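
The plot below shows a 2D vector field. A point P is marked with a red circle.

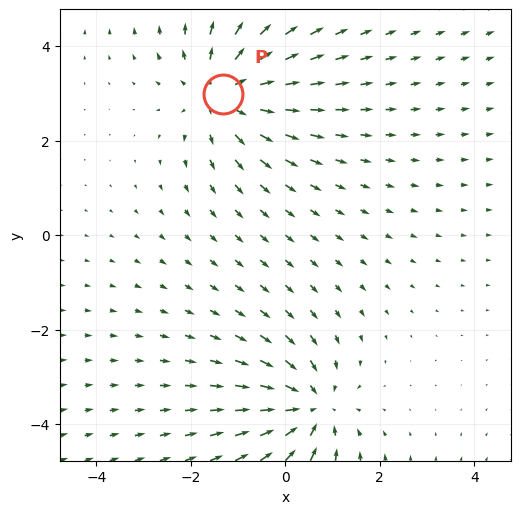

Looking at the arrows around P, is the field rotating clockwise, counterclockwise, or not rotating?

not rotating

Near P at (-1.3, 3.0) the arrows show no circulation. The curl there is ≈0.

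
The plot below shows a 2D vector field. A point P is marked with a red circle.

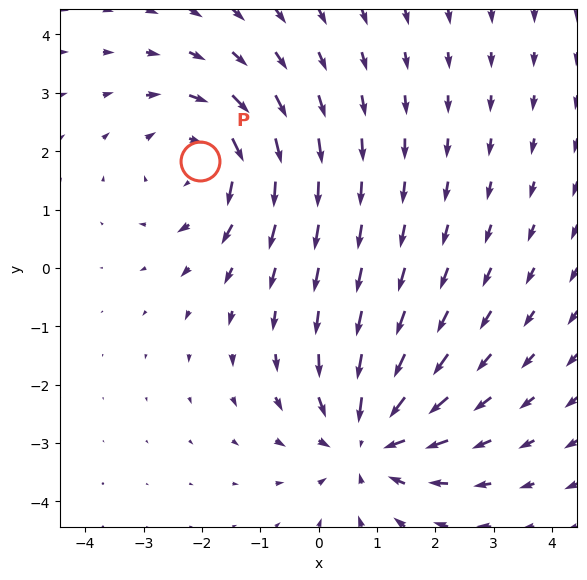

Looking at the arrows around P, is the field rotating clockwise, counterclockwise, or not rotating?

clockwise

Near P at (-2.0, 1.8) the arrows circulate clockwise. The curl (z-component) there is about -4; negative curl means clockwise rotation.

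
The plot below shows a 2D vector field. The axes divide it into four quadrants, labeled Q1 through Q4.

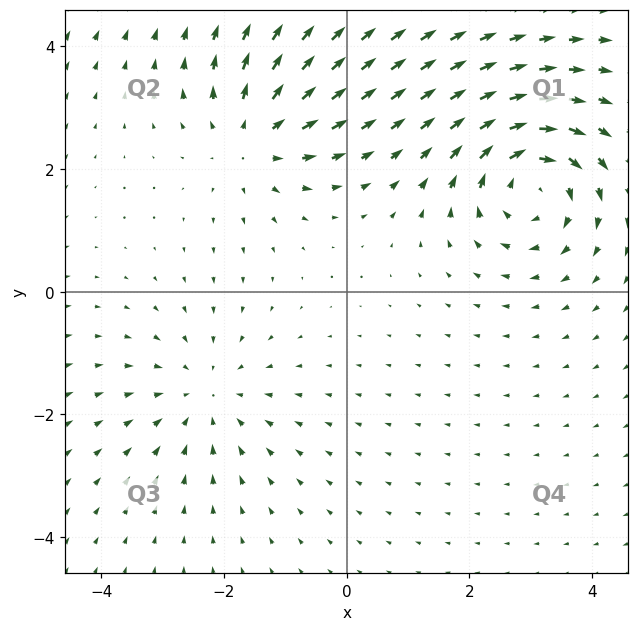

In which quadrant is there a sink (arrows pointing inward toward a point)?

The sink sits at approximately (-2.3, -1.7), which lies in quadrant Q3. The divergence there is about -3, negative as expected for a sink.

Q3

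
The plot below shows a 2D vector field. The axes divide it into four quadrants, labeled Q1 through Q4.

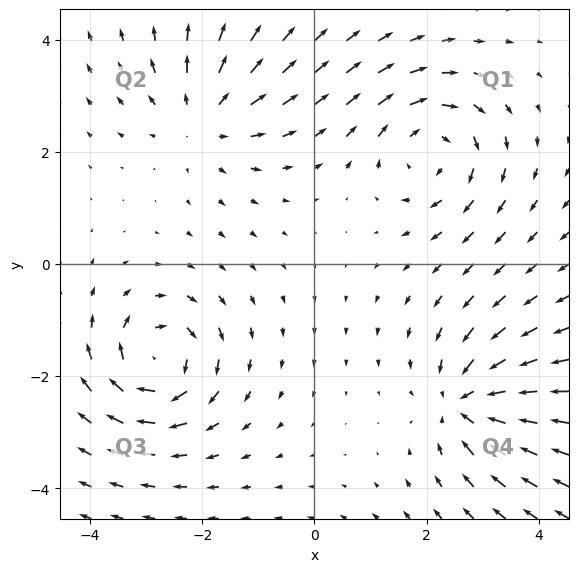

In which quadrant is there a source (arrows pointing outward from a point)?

The source sits at approximately (-2.0, 2.6), which lies in quadrant Q2. The divergence there is about +3, positive as expected for a source.

Q2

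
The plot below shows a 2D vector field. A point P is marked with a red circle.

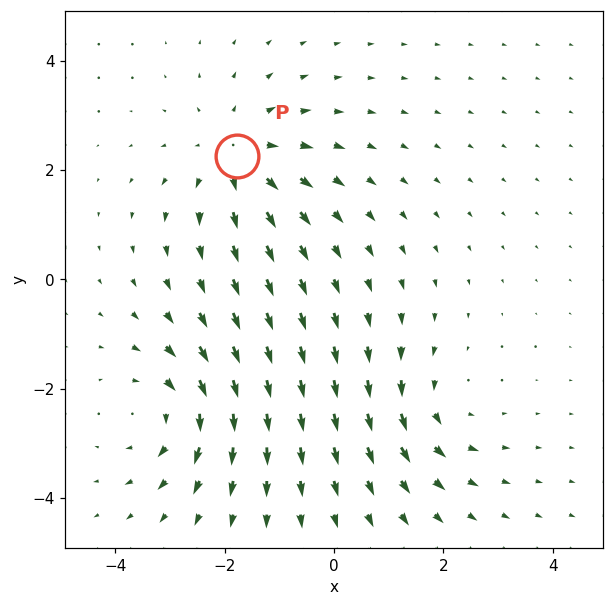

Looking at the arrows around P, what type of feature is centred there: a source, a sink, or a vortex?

source

At P (-1.8, 2.2) the arrows spread outward. Divergence about +4, curl ≈0 — positive divergence with near-zero curl is a source.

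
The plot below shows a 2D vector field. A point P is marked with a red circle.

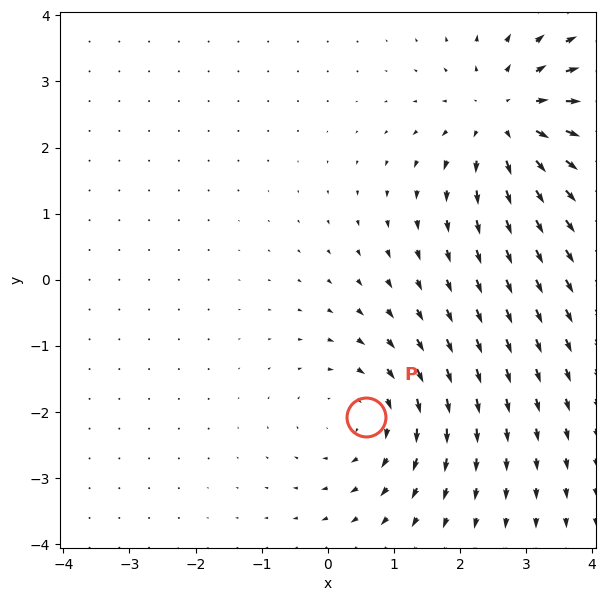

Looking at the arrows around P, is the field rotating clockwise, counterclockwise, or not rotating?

clockwise

Near P at (0.6, -2.1) the arrows circulate clockwise. The curl (z-component) there is about -2; negative curl means clockwise rotation.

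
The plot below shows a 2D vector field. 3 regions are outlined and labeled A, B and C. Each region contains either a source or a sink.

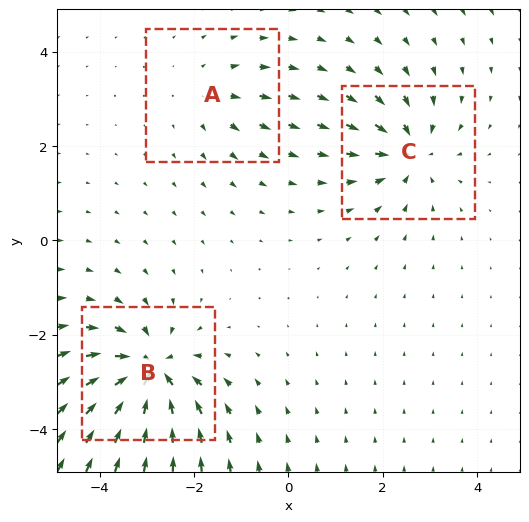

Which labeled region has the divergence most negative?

B

Divergence at each region's feature centre — A: about +2, B: about -6, C: about -4. Region B is most negative.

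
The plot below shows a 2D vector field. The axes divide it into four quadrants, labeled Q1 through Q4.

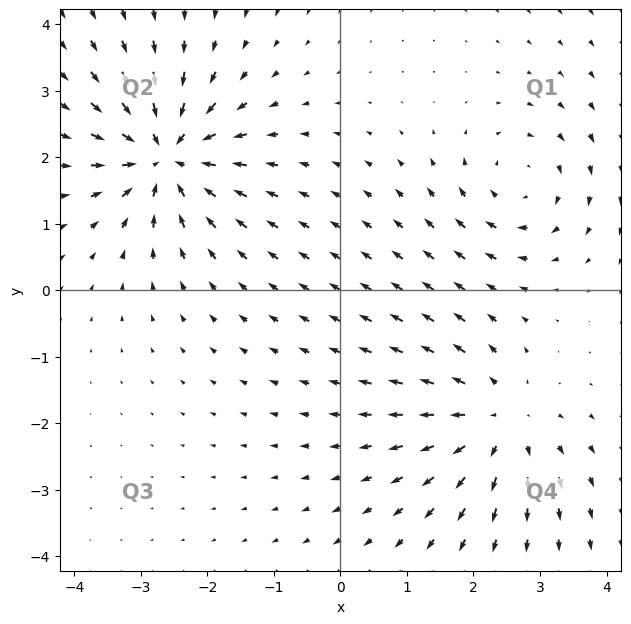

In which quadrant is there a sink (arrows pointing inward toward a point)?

Q2

The sink sits at approximately (-2.6, 2.0), which lies in quadrant Q2. The divergence there is about -7, negative as expected for a sink.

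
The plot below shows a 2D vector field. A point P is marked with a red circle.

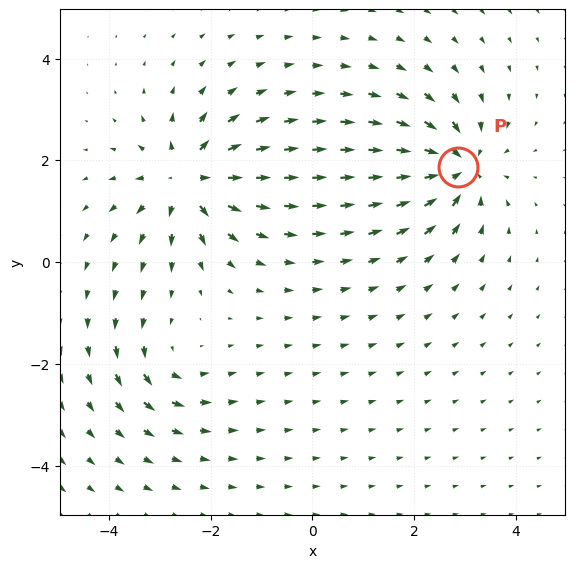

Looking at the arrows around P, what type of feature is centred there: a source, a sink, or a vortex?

sink

At P (2.9, 1.9) the arrows converge inward. Divergence about -6, curl ≈0 — negative divergence with near-zero curl is a sink.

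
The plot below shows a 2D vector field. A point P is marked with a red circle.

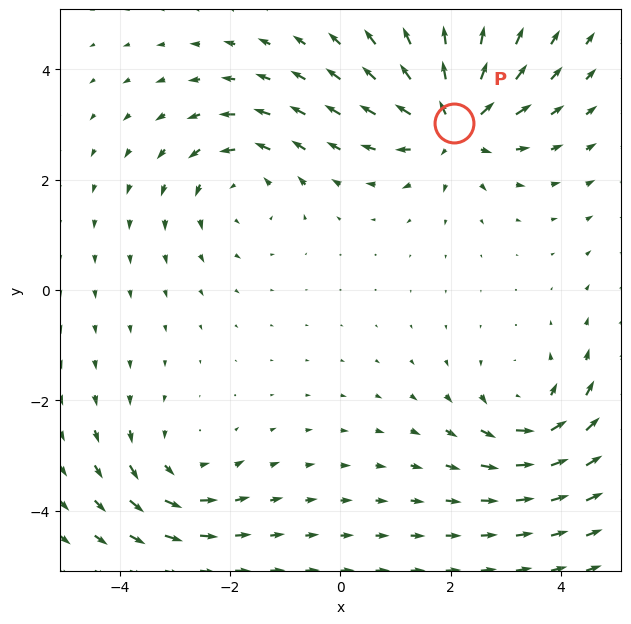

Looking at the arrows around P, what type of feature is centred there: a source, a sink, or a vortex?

source

At P (2.1, 3.0) the arrows spread outward. Divergence about +6, curl ≈0 — positive divergence with near-zero curl is a source.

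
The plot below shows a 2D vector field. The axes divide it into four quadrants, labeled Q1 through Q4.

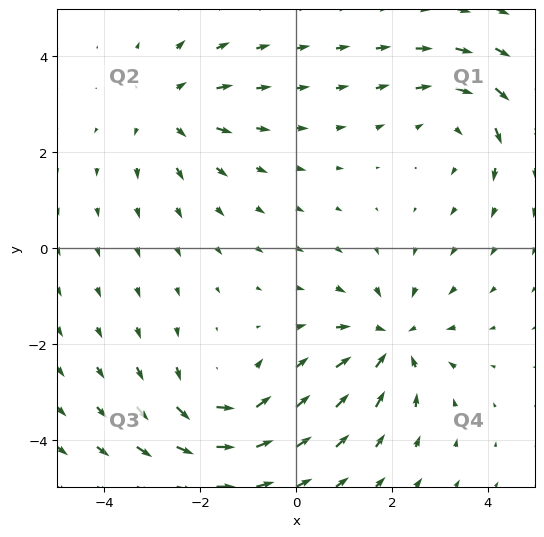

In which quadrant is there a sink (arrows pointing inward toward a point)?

Q4

The sink sits at approximately (2.0, -1.9), which lies in quadrant Q4. The divergence there is about -4, negative as expected for a sink.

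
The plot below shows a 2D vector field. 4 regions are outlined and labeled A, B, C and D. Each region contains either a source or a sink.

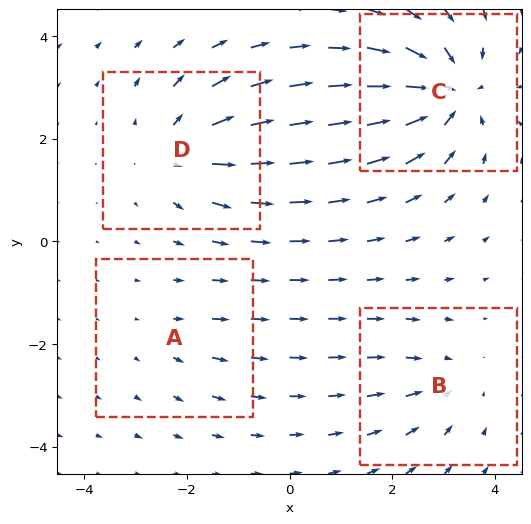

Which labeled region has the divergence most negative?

C

Divergence at each region's feature centre — A: about +2, B: about -3, C: about -7, D: about +5. Region C is most negative.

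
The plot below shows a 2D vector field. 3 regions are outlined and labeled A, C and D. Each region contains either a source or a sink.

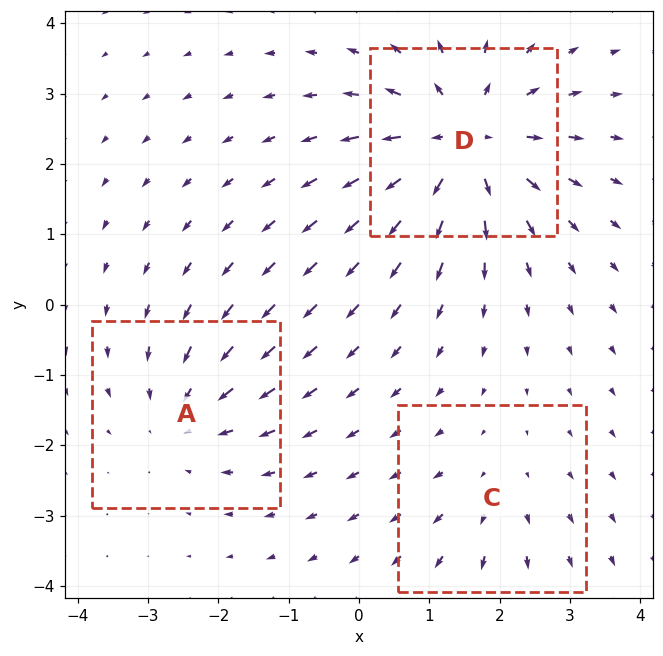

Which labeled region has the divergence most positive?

Divergence at each region's feature centre — A: about -3, C: about +2, D: about +5. Region D is most positive.

D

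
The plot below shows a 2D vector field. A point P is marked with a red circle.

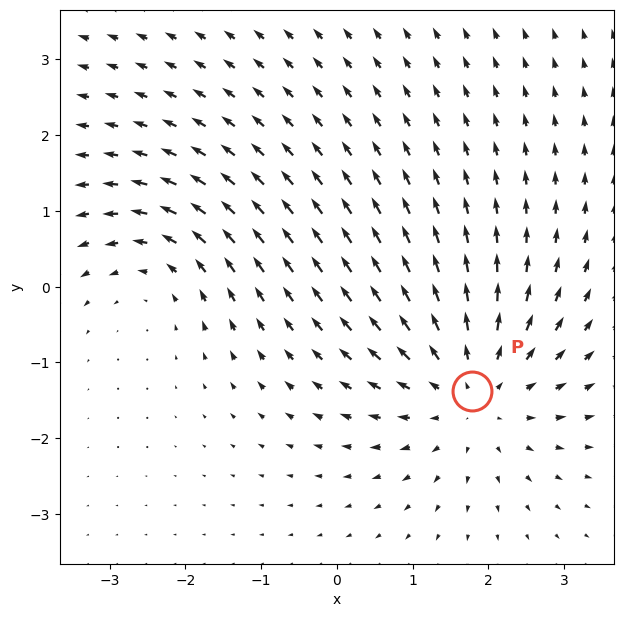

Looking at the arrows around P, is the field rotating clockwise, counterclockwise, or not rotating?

Near P at (1.8, -1.4) the arrows show no circulation. The curl there is ≈0.

not rotating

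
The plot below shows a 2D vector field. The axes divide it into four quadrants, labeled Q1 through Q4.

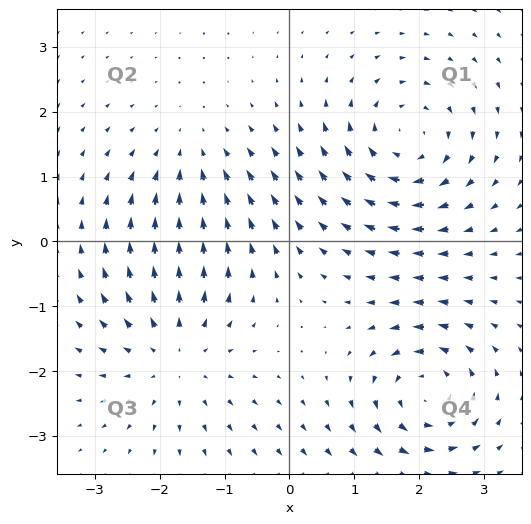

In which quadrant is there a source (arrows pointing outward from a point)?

The source sits at approximately (-1.8, -1.7), which lies in quadrant Q3. The divergence there is about +4, positive as expected for a source.

Q3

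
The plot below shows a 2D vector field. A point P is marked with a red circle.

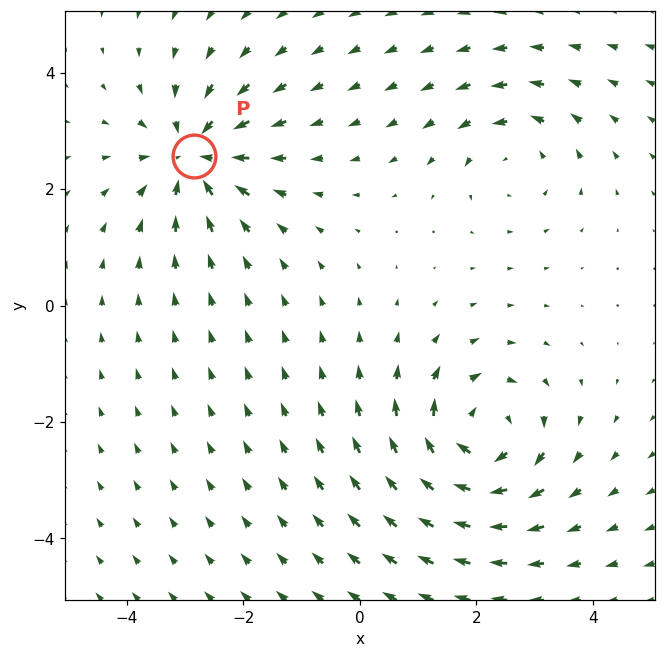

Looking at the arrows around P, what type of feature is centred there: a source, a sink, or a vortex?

sink

At P (-2.9, 2.6) the arrows converge inward. Divergence about -4, curl ≈0 — negative divergence with near-zero curl is a sink.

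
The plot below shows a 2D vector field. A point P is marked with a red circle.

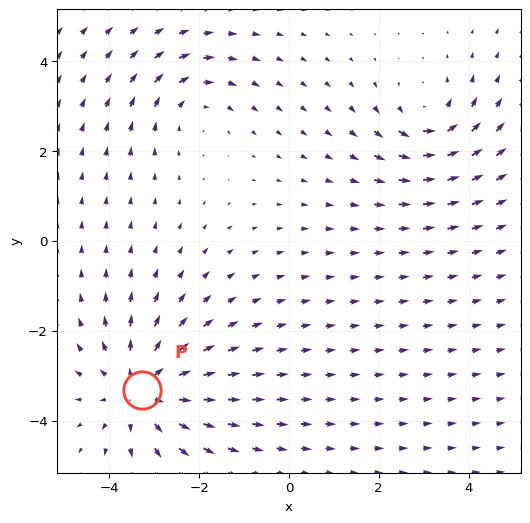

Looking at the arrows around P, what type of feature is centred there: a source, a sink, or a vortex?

At P (-3.3, -3.3) the arrows spread outward. Divergence about +4, curl ≈0 — positive divergence with near-zero curl is a source.

source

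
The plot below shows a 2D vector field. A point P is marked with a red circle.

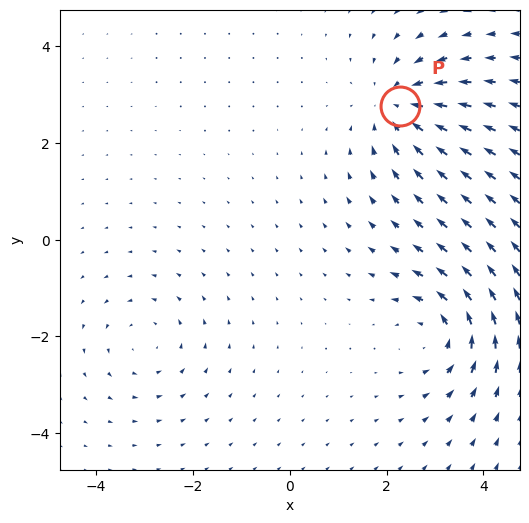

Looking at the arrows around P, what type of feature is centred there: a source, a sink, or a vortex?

sink

At P (2.3, 2.8) the arrows converge inward. Divergence about -4, curl ≈0 — negative divergence with near-zero curl is a sink.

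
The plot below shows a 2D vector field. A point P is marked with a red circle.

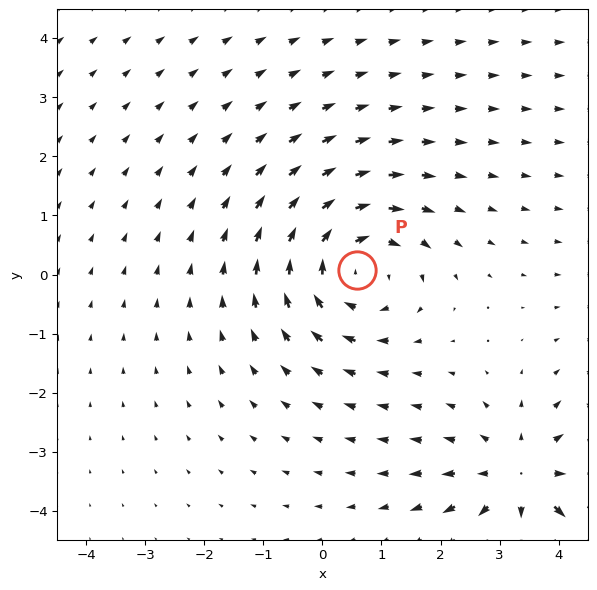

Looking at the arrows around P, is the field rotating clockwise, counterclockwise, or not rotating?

clockwise

Near P at (0.6, 0.1) the arrows circulate clockwise. The curl (z-component) there is about -3; negative curl means clockwise rotation.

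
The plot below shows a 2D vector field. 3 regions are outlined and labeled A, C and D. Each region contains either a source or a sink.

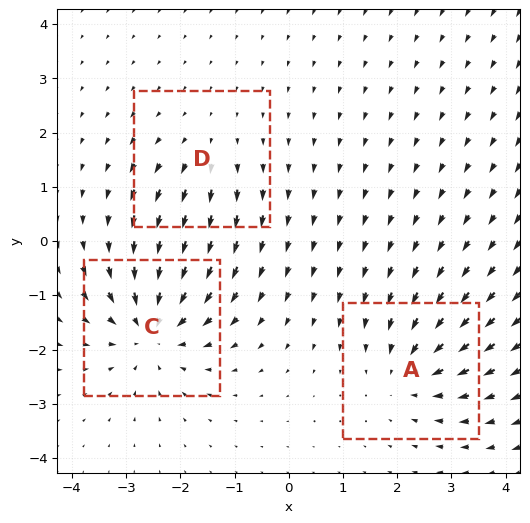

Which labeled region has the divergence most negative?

Divergence at each region's feature centre — A: about -3, C: about -5, D: about +2. Region C is most negative.

C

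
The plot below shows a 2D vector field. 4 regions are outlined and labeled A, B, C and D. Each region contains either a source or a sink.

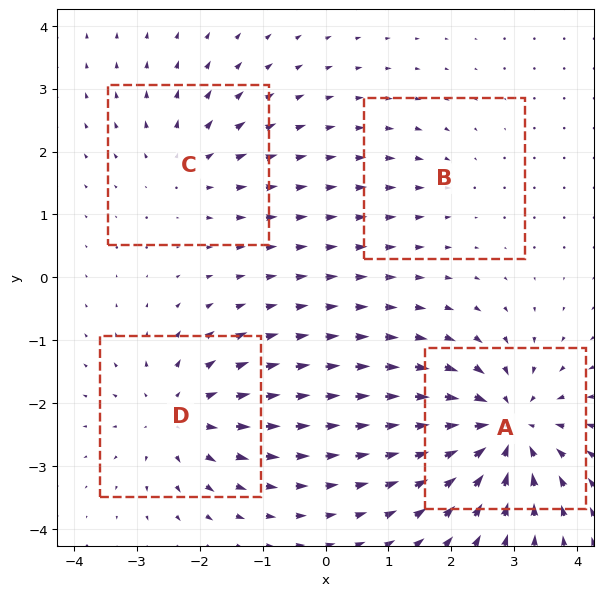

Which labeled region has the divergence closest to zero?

Divergence at each region's feature centre — A: about -7, B: about -2, C: about +4, D: about +5. Region B is closest to zero.

B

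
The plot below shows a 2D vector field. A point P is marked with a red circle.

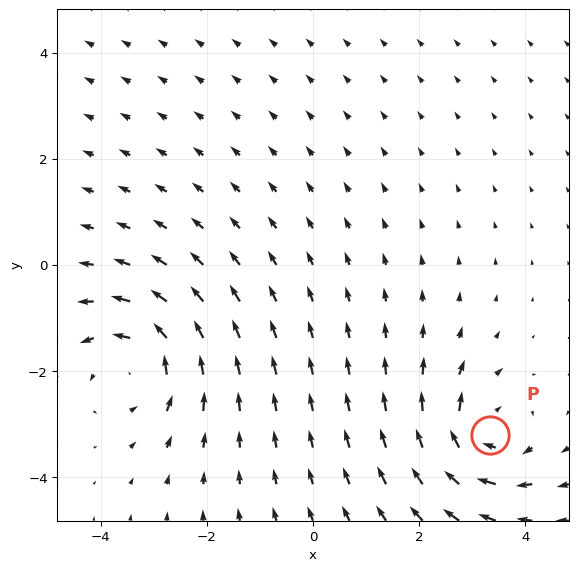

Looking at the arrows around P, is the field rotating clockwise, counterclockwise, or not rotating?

Near P at (3.3, -3.2) the arrows circulate clockwise. The curl (z-component) there is about -4; negative curl means clockwise rotation.

clockwise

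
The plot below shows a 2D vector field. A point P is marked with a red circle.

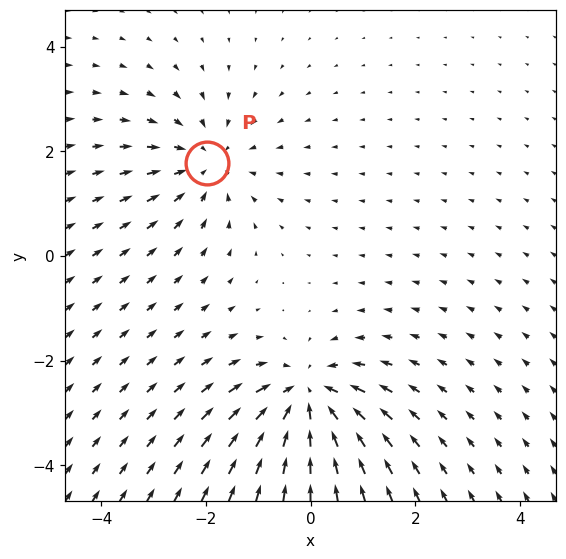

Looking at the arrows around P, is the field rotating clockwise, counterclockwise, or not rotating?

not rotating

Near P at (-2.0, 1.8) the arrows show no circulation. The curl there is ≈0.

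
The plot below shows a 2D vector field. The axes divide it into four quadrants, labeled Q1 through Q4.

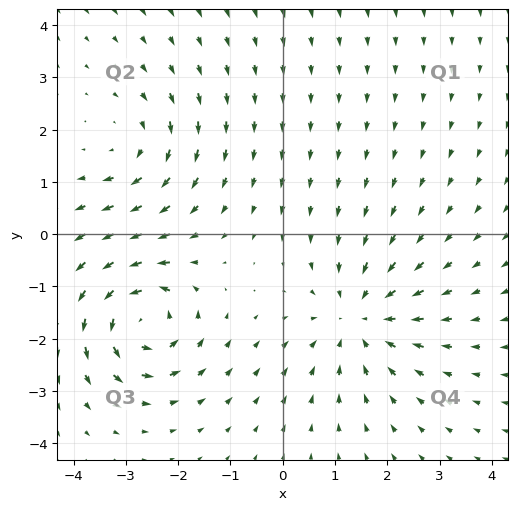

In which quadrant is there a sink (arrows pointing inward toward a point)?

Q4

The sink sits at approximately (1.5, -1.6), which lies in quadrant Q4. The divergence there is about -4, negative as expected for a sink.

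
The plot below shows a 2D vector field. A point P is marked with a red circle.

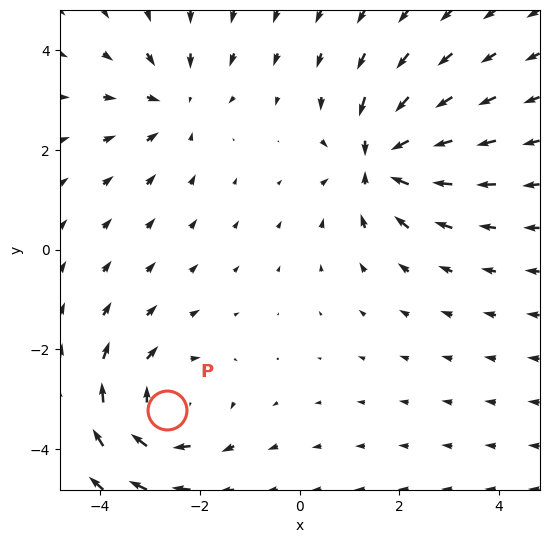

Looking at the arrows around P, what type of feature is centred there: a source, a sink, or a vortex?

At P (-2.7, -3.2) the arrows circulate clockwise. Divergence ≈0, curl about -4 — near-zero divergence with nonzero curl is a vortex.

vortex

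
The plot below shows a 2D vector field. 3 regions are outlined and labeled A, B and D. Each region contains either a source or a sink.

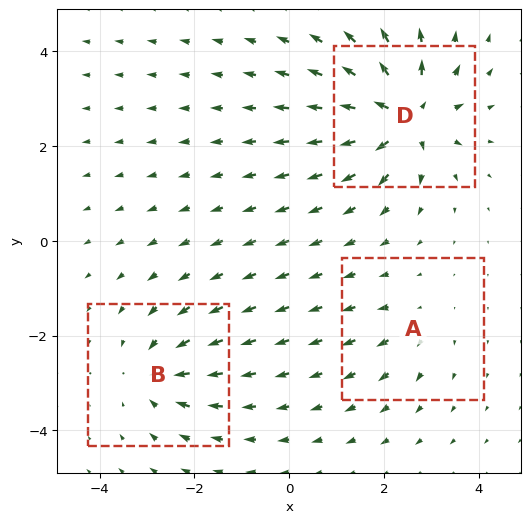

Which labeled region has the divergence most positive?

D

Divergence at each region's feature centre — A: about +2, B: about -4, D: about +6. Region D is most positive.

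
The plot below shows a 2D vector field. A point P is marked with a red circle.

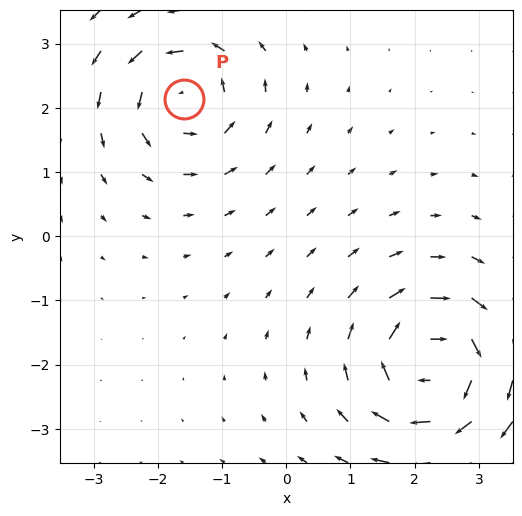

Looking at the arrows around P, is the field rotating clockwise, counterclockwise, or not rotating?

counterclockwise

Near P at (-1.6, 2.1) the arrows circulate counterclockwise. The curl (z-component) there is about +4; positive curl means counterclockwise rotation.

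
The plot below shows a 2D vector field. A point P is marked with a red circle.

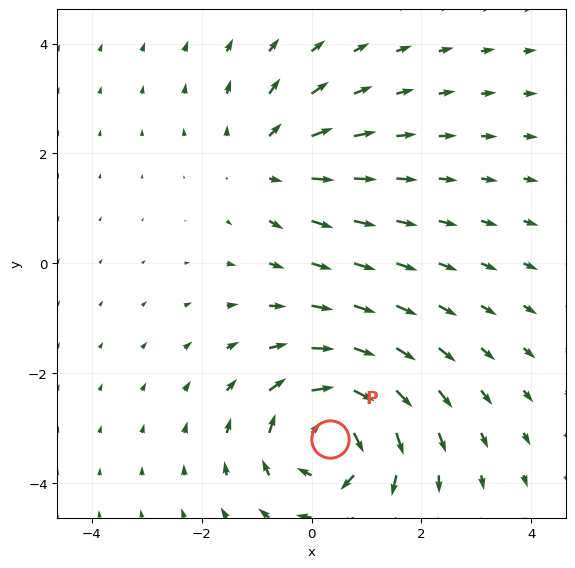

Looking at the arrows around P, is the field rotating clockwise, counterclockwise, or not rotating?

Near P at (0.3, -3.2) the arrows circulate clockwise. The curl (z-component) there is about -5; negative curl means clockwise rotation.

clockwise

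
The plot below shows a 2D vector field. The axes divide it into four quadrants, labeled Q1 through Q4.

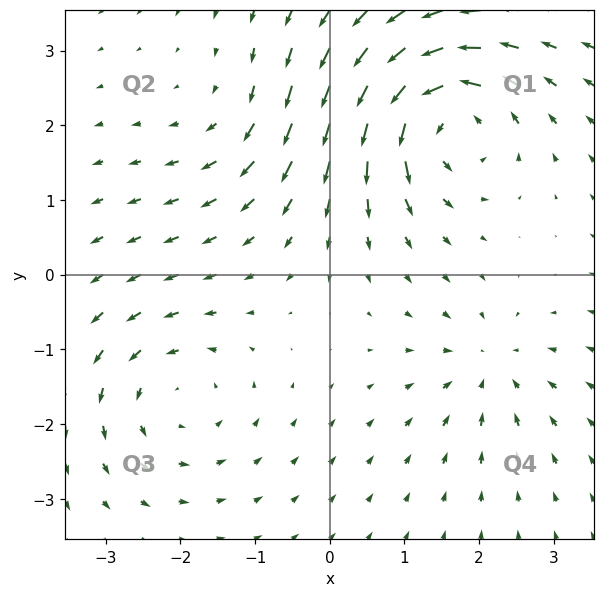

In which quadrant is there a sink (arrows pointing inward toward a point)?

The sink sits at approximately (2.1, -1.2), which lies in quadrant Q4. The divergence there is about -3, negative as expected for a sink.

Q4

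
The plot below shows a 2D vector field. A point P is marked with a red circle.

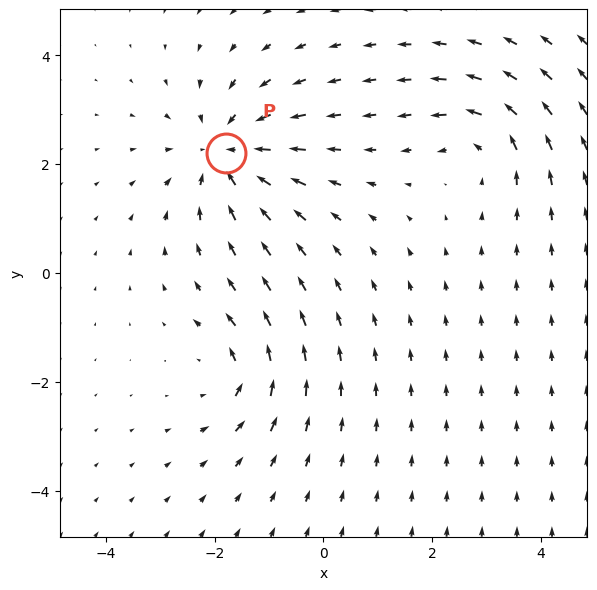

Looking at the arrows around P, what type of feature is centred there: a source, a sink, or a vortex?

At P (-1.8, 2.2) the arrows converge inward. Divergence about -4, curl ≈0 — negative divergence with near-zero curl is a sink.

sink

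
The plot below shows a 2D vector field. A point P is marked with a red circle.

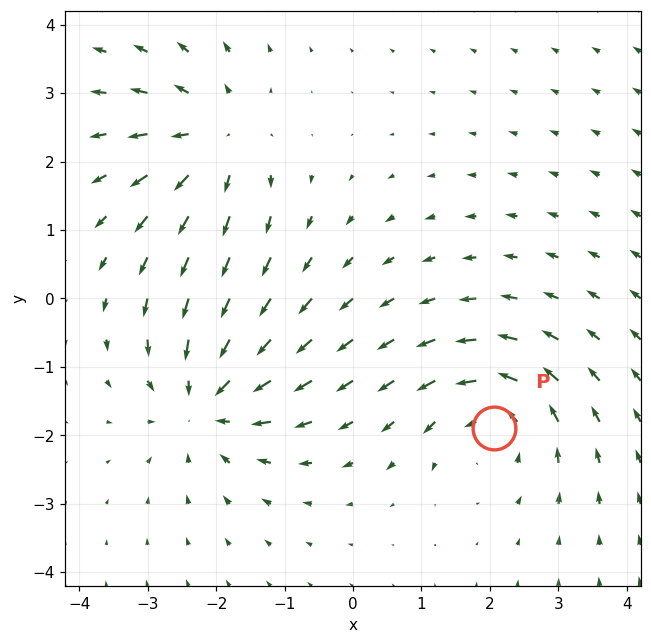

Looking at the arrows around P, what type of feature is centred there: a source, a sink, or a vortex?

vortex

At P (2.1, -1.9) the arrows circulate counterclockwise. Divergence ≈0, curl about +5 — near-zero divergence with nonzero curl is a vortex.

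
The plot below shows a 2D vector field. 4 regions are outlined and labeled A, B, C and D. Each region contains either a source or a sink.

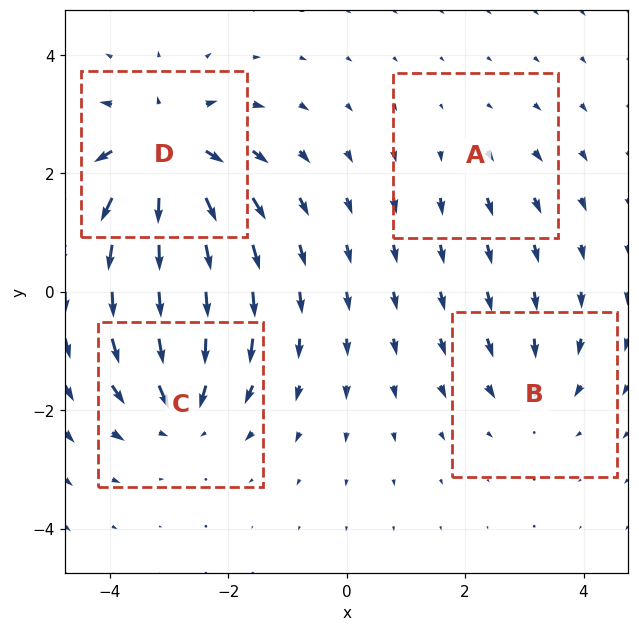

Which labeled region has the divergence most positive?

D

Divergence at each region's feature centre — A: about +2, B: about -3, C: about -5, D: about +7. Region D is most positive.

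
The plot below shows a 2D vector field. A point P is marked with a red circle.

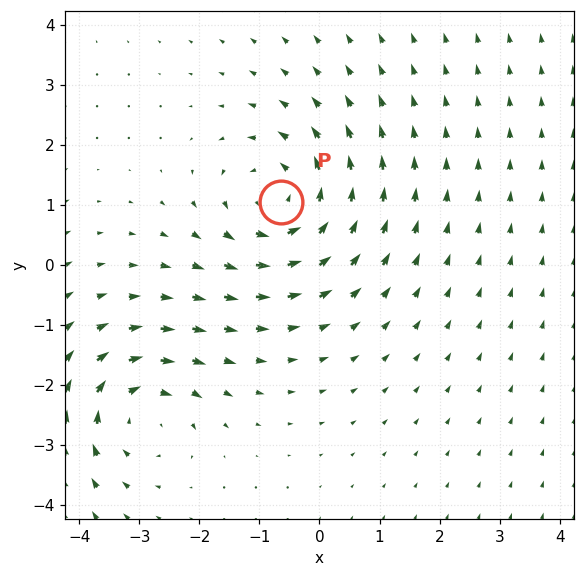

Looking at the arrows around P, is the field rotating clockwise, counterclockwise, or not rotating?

counterclockwise

Near P at (-0.6, 1.0) the arrows circulate counterclockwise. The curl (z-component) there is about +4; positive curl means counterclockwise rotation.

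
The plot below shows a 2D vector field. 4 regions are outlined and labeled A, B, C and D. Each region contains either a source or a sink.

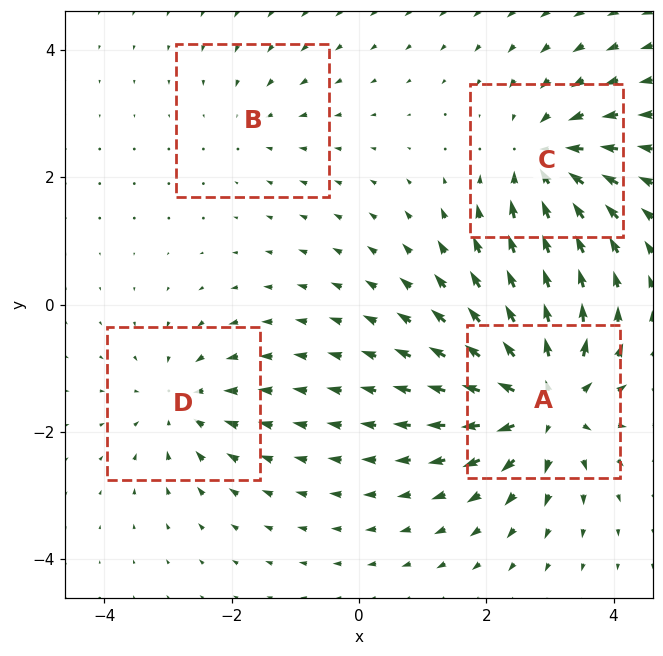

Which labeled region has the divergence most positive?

A

Divergence at each region's feature centre — A: about +7, B: about -2, C: about -5, D: about -4. Region A is most positive.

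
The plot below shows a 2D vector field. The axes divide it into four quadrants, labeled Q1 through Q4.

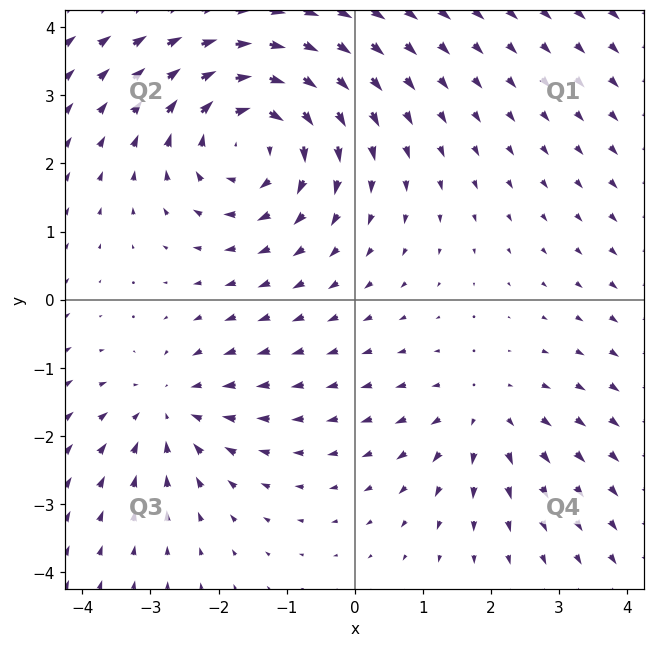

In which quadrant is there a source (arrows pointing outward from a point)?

The source sits at approximately (1.9, -1.7), which lies in quadrant Q4. The divergence there is about +3, positive as expected for a source.

Q4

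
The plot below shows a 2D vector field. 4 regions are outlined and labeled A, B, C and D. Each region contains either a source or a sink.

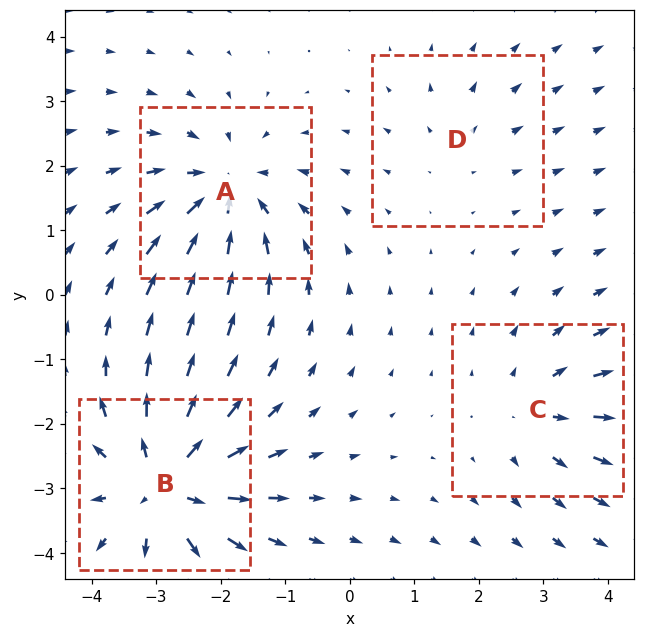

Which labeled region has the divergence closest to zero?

Divergence at each region's feature centre — A: about -5, B: about +7, C: about +3, D: about +2. Region D is closest to zero.

D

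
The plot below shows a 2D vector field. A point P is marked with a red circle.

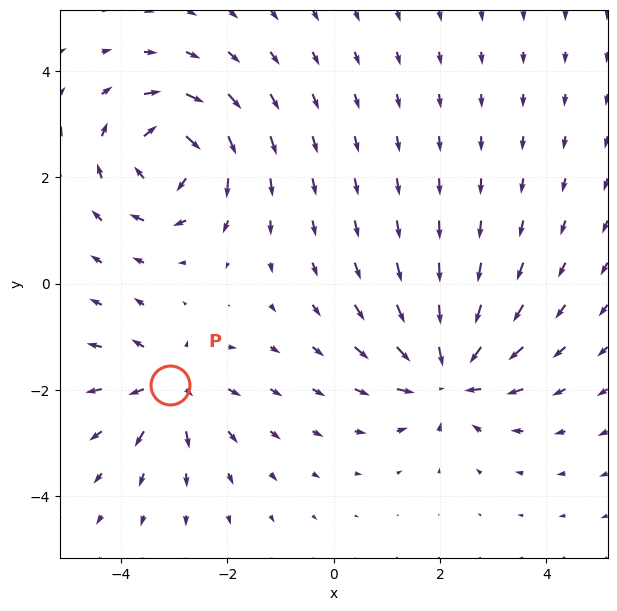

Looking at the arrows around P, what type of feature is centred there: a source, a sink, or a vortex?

At P (-3.1, -1.9) the arrows spread outward. Divergence about +5, curl ≈0 — positive divergence with near-zero curl is a source.

source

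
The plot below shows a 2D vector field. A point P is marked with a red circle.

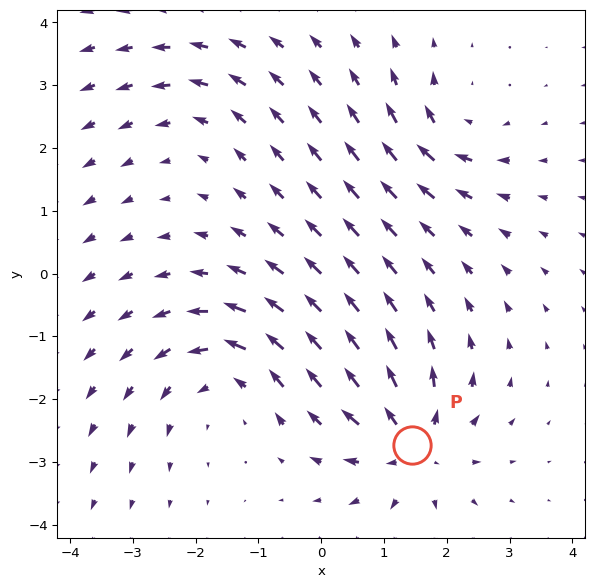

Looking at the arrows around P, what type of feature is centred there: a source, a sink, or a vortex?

At P (1.5, -2.7) the arrows spread outward. Divergence about +5, curl ≈0 — positive divergence with near-zero curl is a source.

source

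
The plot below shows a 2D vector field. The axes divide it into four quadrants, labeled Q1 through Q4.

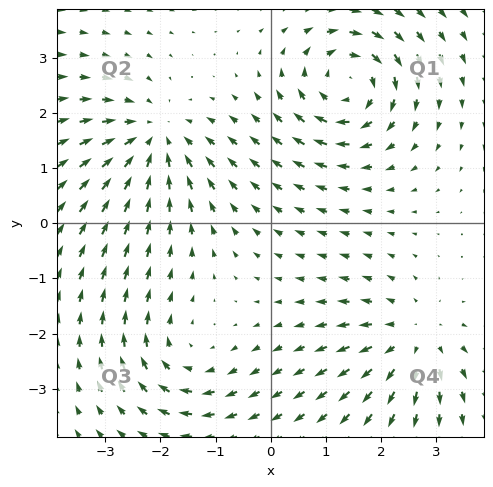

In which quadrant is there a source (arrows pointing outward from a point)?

Q4

The source sits at approximately (2.6, -2.1), which lies in quadrant Q4. The divergence there is about +4, positive as expected for a source.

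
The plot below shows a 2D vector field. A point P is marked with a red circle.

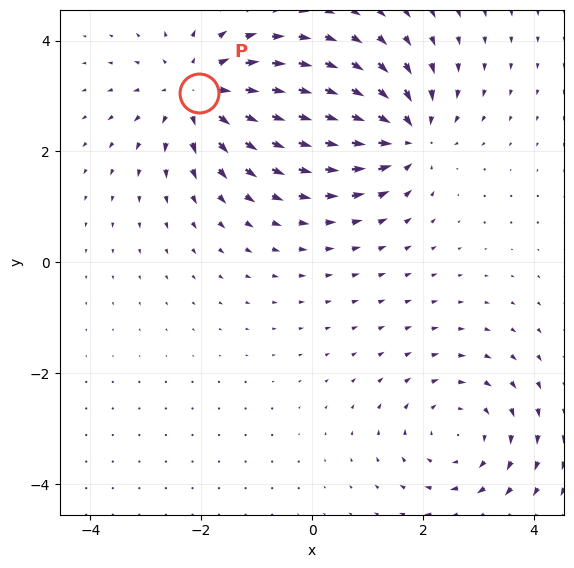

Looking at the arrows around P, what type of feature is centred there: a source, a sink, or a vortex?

source

At P (-2.0, 3.1) the arrows spread outward. Divergence about +4, curl ≈0 — positive divergence with near-zero curl is a source.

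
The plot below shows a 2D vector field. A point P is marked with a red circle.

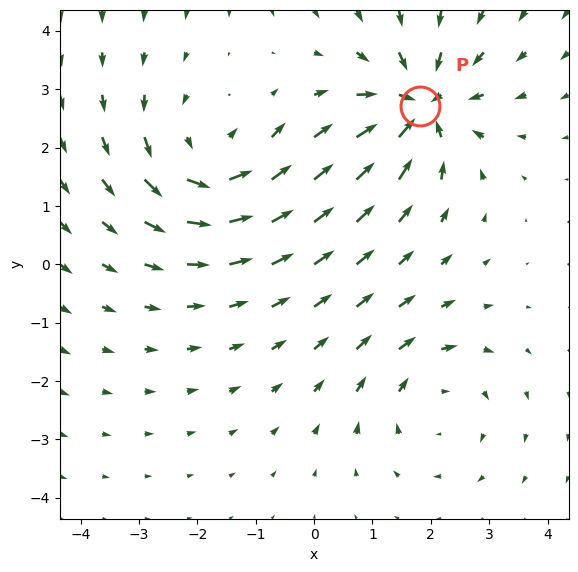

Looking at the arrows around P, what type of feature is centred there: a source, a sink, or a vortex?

At P (1.8, 2.7) the arrows converge inward. Divergence about -6, curl ≈0 — negative divergence with near-zero curl is a sink.

sink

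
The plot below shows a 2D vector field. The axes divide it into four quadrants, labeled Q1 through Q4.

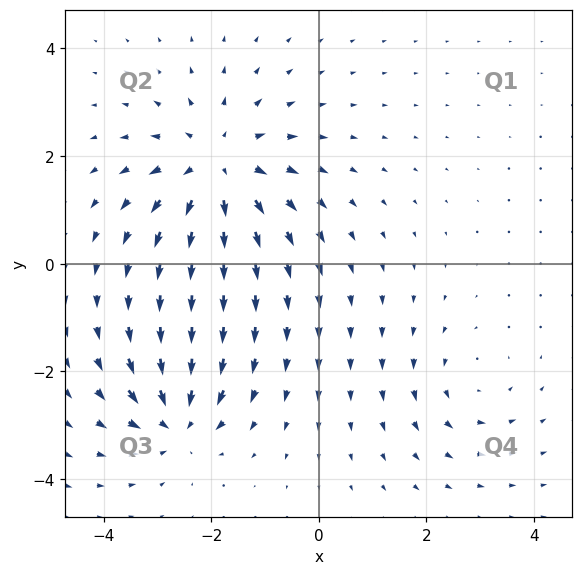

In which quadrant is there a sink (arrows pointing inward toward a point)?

The sink sits at approximately (-2.7, -2.9), which lies in quadrant Q3. The divergence there is about -5, negative as expected for a sink.

Q3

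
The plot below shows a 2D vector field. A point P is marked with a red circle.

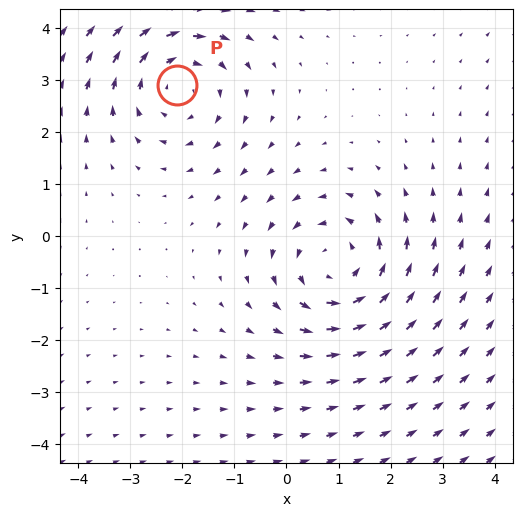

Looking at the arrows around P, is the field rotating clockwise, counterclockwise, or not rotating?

Near P at (-2.1, 2.9) the arrows circulate clockwise. The curl (z-component) there is about -3; negative curl means clockwise rotation.

clockwise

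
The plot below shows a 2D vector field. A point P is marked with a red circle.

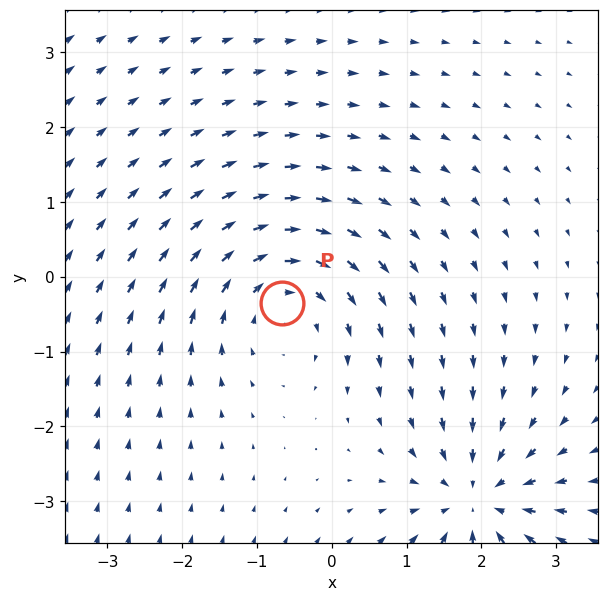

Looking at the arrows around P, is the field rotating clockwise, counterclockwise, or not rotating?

Near P at (-0.7, -0.4) the arrows circulate clockwise. The curl (z-component) there is about -4; negative curl means clockwise rotation.

clockwise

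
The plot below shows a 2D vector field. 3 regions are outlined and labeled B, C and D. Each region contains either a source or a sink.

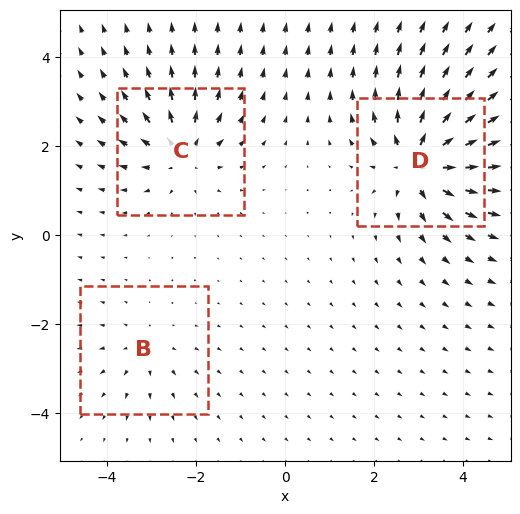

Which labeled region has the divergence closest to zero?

B

Divergence at each region's feature centre — B: about +2, C: about +4, D: about +6. Region B is closest to zero.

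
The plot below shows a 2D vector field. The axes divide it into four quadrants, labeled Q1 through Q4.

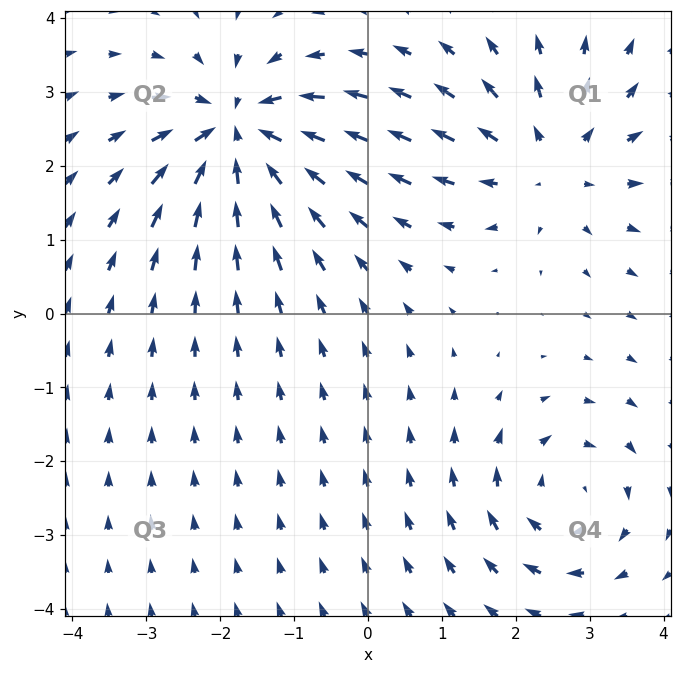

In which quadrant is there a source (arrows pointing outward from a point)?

Q1

The source sits at approximately (2.5, 2.1), which lies in quadrant Q1. The divergence there is about +3, positive as expected for a source.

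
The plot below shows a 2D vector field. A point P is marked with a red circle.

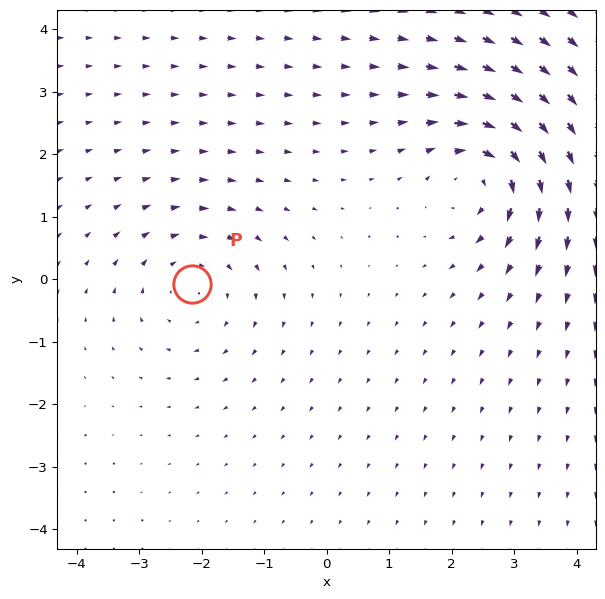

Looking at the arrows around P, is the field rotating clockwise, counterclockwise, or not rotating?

Near P at (-2.2, -0.1) the arrows circulate clockwise. The curl (z-component) there is about -3; negative curl means clockwise rotation.

clockwise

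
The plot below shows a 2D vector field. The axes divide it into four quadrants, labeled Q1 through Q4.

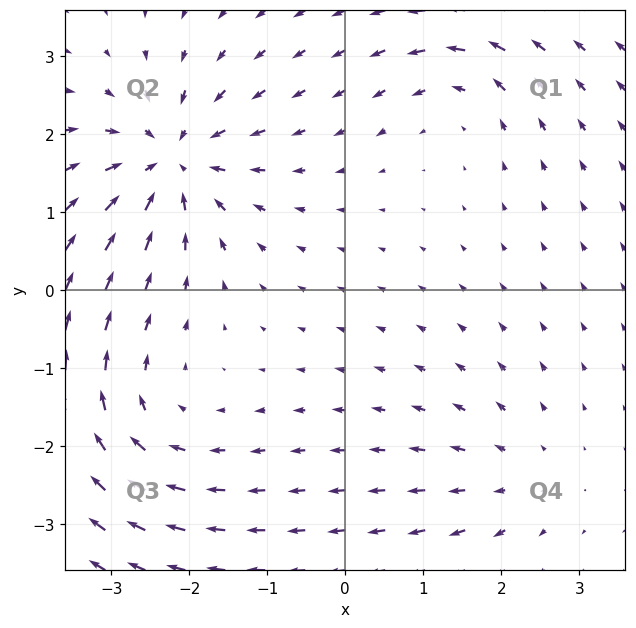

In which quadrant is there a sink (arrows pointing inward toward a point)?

The sink sits at approximately (-2.2, 1.7), which lies in quadrant Q2. The divergence there is about -7, negative as expected for a sink.

Q2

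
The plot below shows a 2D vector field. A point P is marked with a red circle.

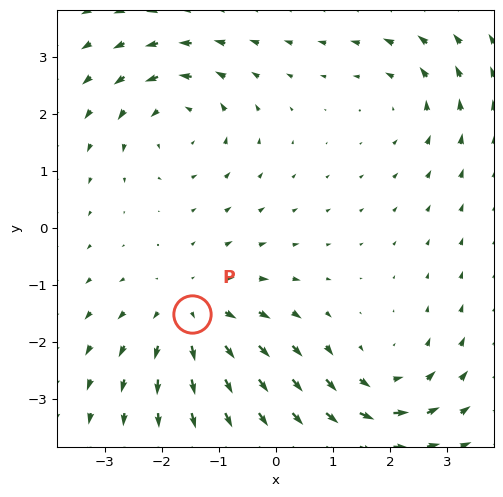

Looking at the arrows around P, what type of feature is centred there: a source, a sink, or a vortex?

source

At P (-1.5, -1.5) the arrows spread outward. Divergence about +4, curl ≈0 — positive divergence with near-zero curl is a source.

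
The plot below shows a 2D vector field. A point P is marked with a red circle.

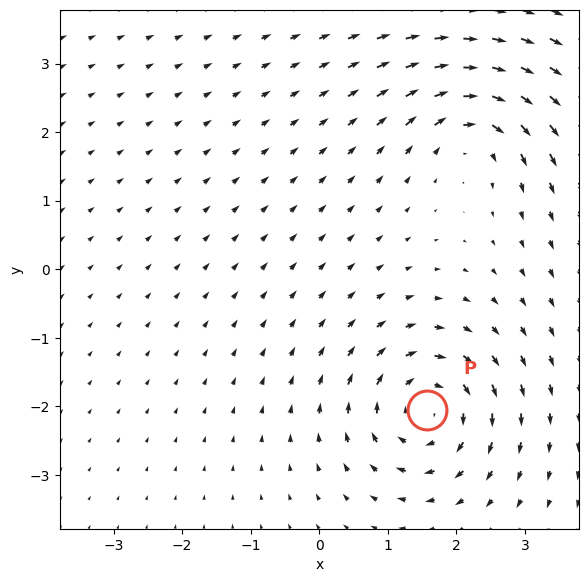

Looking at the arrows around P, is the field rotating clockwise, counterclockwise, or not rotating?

clockwise

Near P at (1.6, -2.1) the arrows circulate clockwise. The curl (z-component) there is about -7; negative curl means clockwise rotation.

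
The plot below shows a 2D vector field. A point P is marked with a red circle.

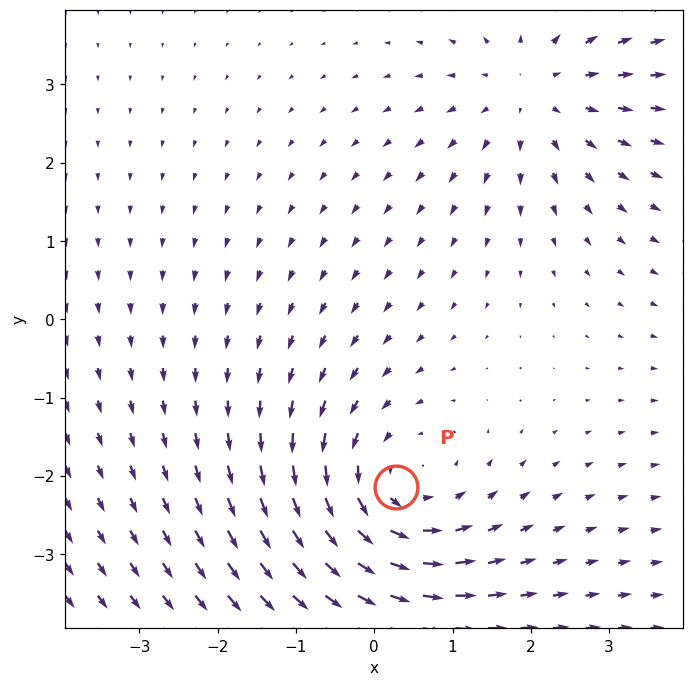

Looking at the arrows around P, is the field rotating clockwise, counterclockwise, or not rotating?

Near P at (0.3, -2.1) the arrows circulate counterclockwise. The curl (z-component) there is about +3; positive curl means counterclockwise rotation.

counterclockwise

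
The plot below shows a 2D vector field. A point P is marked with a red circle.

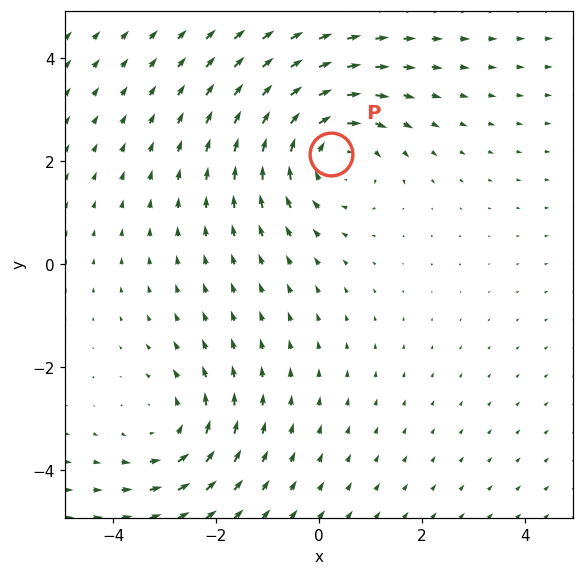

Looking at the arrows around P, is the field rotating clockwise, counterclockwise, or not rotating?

clockwise

Near P at (0.2, 2.1) the arrows circulate clockwise. The curl (z-component) there is about -3; negative curl means clockwise rotation.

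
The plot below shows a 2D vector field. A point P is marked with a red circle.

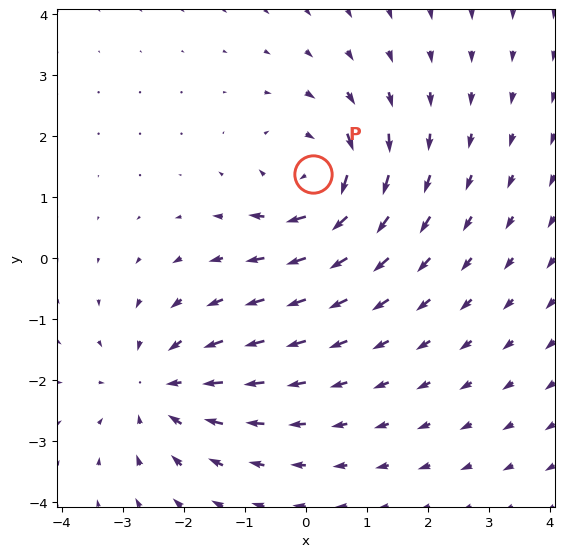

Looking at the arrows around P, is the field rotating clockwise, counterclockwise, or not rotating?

clockwise

Near P at (0.1, 1.4) the arrows circulate clockwise. The curl (z-component) there is about -4; negative curl means clockwise rotation.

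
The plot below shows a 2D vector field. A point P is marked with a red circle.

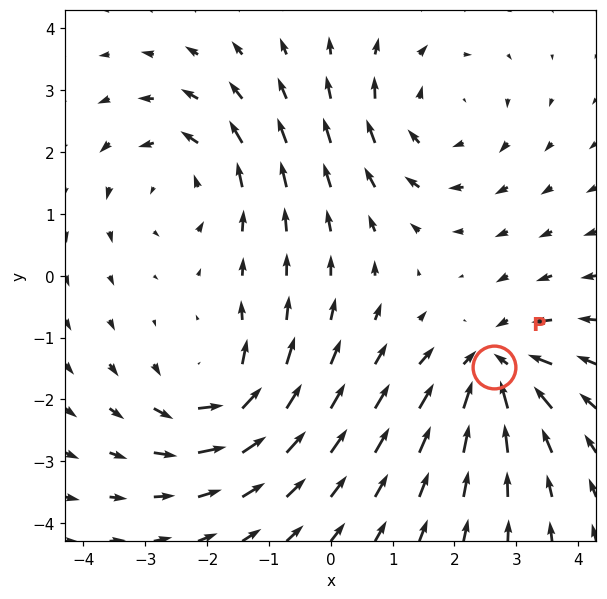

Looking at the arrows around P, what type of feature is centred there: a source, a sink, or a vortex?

At P (2.6, -1.5) the arrows converge inward. Divergence about -6, curl ≈0 — negative divergence with near-zero curl is a sink.

sink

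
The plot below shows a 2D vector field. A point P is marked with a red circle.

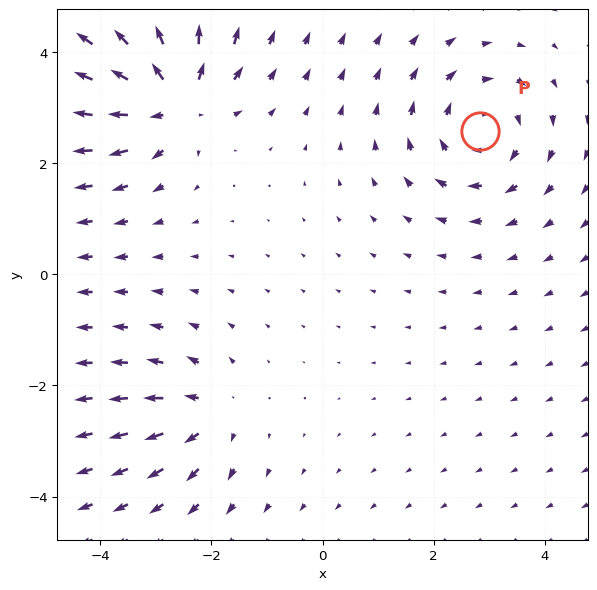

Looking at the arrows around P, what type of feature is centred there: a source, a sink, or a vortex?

vortex

At P (2.8, 2.6) the arrows circulate clockwise. Divergence ≈0, curl about -4 — near-zero divergence with nonzero curl is a vortex.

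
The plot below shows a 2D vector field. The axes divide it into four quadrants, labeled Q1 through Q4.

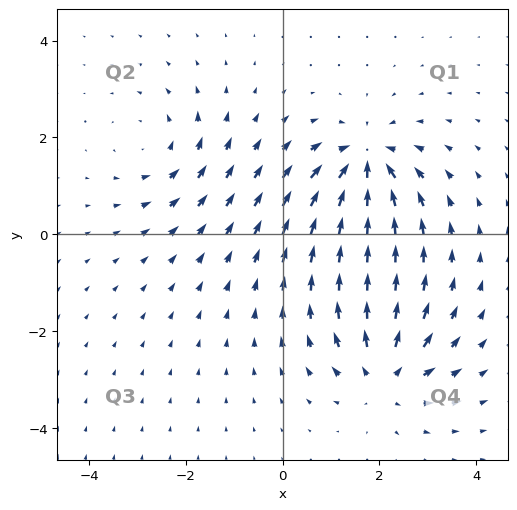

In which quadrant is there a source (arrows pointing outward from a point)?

The source sits at approximately (2.1, -2.9), which lies in quadrant Q4. The divergence there is about +5, positive as expected for a source.

Q4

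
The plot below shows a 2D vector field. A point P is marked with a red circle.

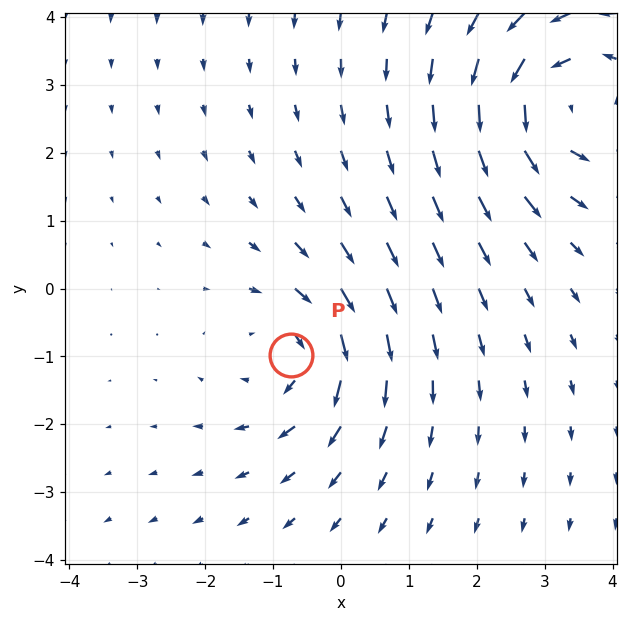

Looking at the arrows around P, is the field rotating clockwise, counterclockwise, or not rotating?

clockwise

Near P at (-0.7, -1.0) the arrows circulate clockwise. The curl (z-component) there is about -4; negative curl means clockwise rotation.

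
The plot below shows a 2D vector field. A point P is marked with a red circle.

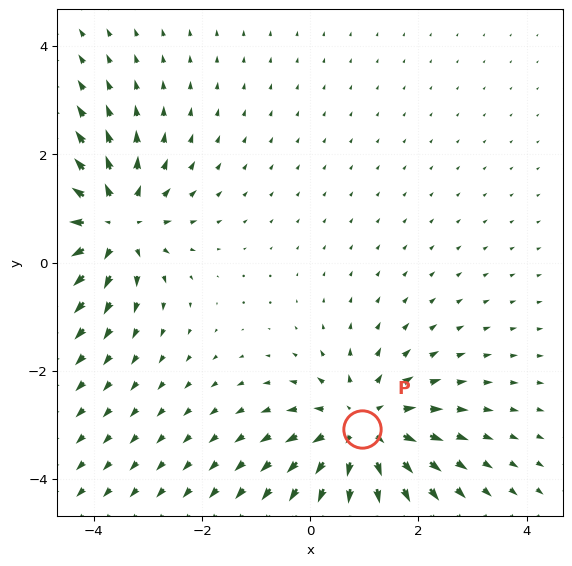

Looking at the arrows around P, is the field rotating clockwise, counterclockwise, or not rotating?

Near P at (1.0, -3.1) the arrows show no circulation. The curl there is ≈0.

not rotating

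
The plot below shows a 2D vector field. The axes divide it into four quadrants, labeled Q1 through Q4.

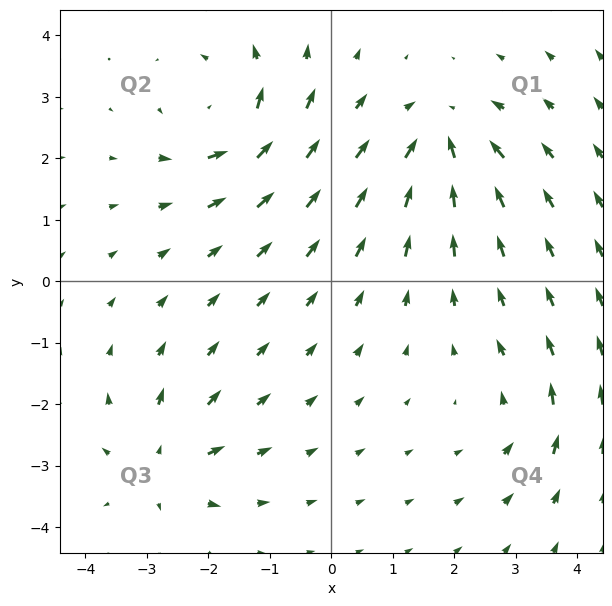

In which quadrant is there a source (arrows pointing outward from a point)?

Q3

The source sits at approximately (-2.7, -3.0), which lies in quadrant Q3. The divergence there is about +5, positive as expected for a source.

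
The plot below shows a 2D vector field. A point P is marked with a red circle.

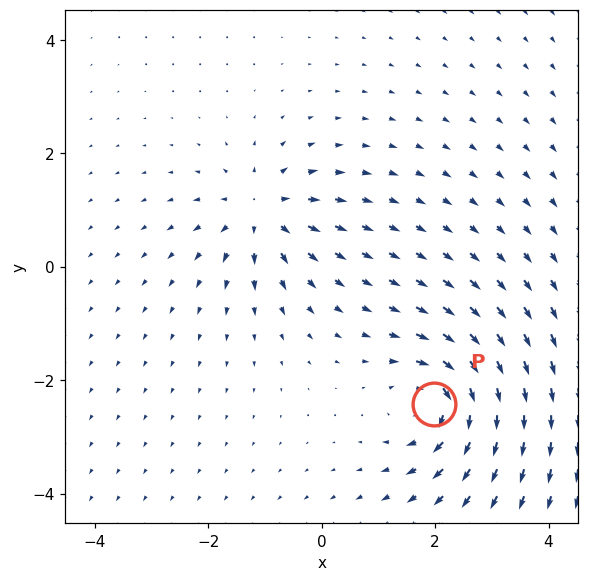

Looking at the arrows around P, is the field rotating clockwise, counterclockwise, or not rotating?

Near P at (2.0, -2.4) the arrows circulate clockwise. The curl (z-component) there is about -5; negative curl means clockwise rotation.

clockwise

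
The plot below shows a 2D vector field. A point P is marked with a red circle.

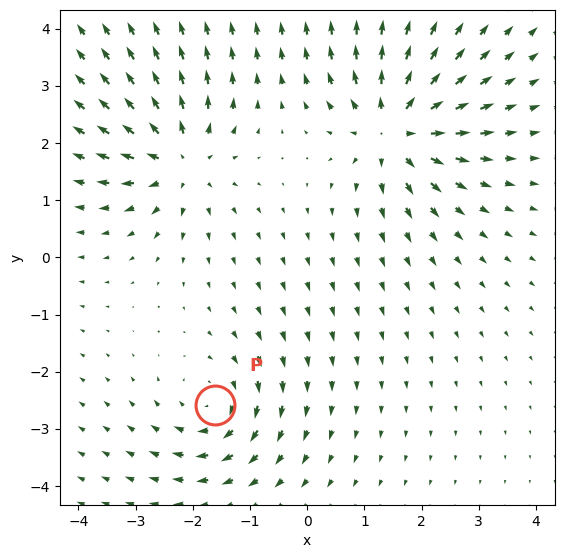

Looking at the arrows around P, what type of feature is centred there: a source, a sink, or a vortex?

vortex

At P (-1.6, -2.6) the arrows circulate clockwise. Divergence ≈0, curl about -4 — near-zero divergence with nonzero curl is a vortex.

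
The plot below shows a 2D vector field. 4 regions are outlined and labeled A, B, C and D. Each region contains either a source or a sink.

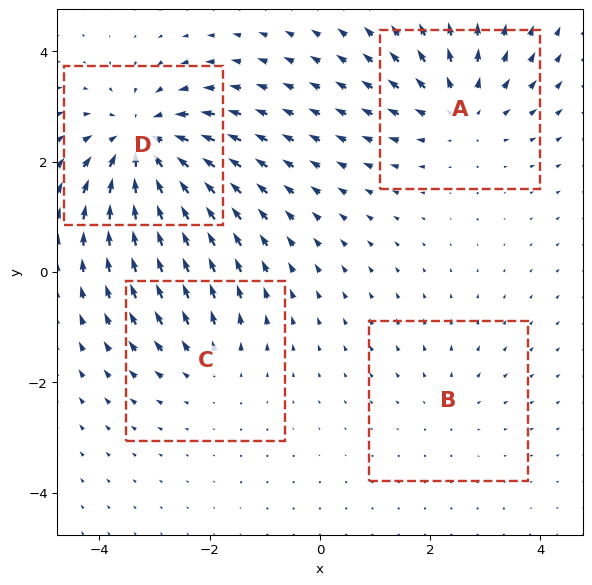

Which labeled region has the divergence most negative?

Divergence at each region's feature centre — A: about +4, B: about +2, C: about +3, D: about -6. Region D is most negative.

D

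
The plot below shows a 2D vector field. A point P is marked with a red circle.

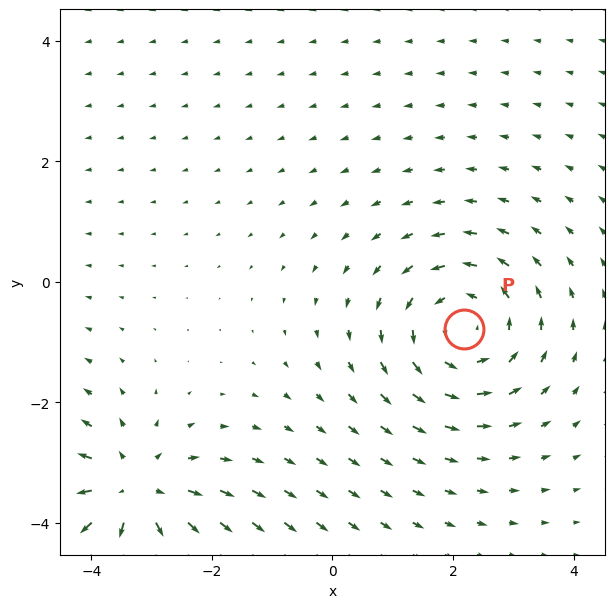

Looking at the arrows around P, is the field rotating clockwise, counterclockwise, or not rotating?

counterclockwise

Near P at (2.2, -0.8) the arrows circulate counterclockwise. The curl (z-component) there is about +4; positive curl means counterclockwise rotation.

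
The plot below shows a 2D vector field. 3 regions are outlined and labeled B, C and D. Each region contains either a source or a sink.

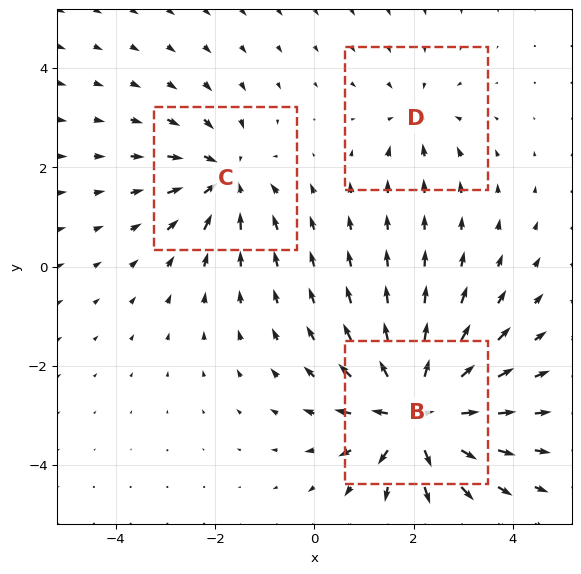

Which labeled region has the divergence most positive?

B

Divergence at each region's feature centre — B: about +6, C: about -4, D: about -2. Region B is most positive.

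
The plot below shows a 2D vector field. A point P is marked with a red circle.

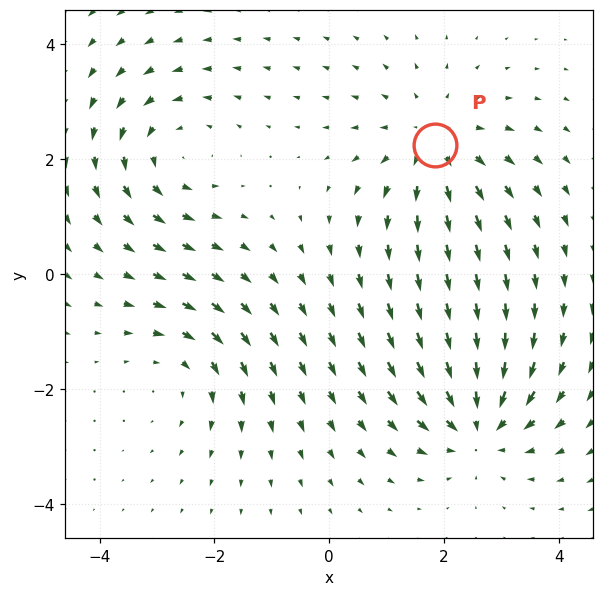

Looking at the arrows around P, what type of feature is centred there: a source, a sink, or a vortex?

source

At P (1.8, 2.3) the arrows spread outward. Divergence about +4, curl ≈0 — positive divergence with near-zero curl is a source.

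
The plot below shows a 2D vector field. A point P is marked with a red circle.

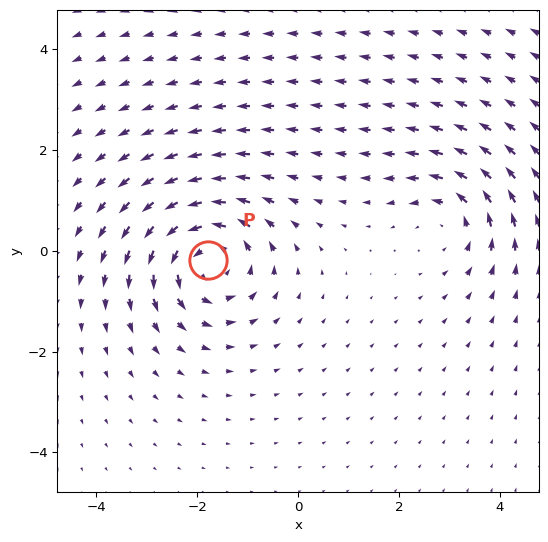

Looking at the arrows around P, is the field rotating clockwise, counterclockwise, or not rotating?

counterclockwise

Near P at (-1.8, -0.2) the arrows circulate counterclockwise. The curl (z-component) there is about +5; positive curl means counterclockwise rotation.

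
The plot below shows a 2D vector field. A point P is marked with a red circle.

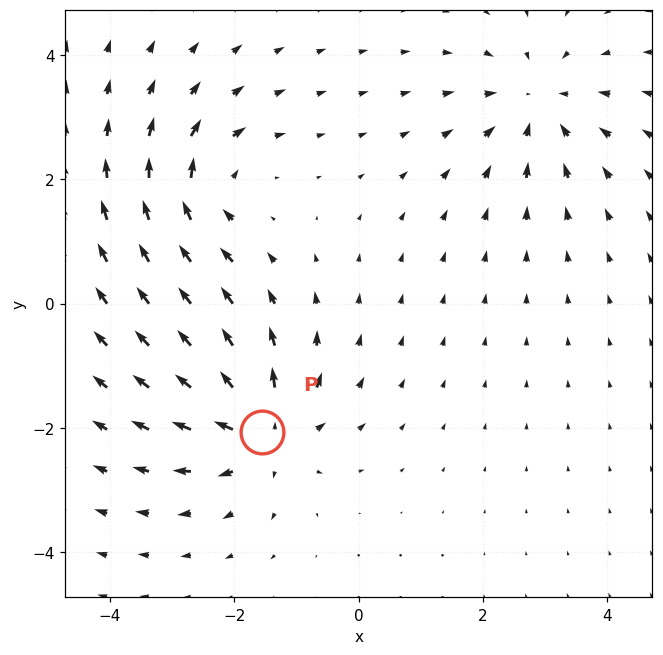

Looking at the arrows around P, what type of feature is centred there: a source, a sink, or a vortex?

At P (-1.5, -2.1) the arrows spread outward. Divergence about +5, curl ≈0 — positive divergence with near-zero curl is a source.

source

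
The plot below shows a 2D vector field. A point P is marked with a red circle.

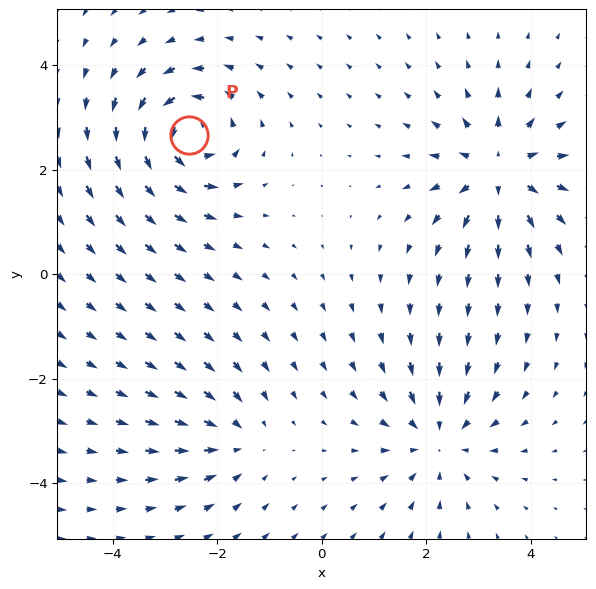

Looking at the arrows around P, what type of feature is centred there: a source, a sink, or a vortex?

At P (-2.5, 2.7) the arrows circulate counterclockwise. Divergence ≈0, curl about +7 — near-zero divergence with nonzero curl is a vortex.

vortex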